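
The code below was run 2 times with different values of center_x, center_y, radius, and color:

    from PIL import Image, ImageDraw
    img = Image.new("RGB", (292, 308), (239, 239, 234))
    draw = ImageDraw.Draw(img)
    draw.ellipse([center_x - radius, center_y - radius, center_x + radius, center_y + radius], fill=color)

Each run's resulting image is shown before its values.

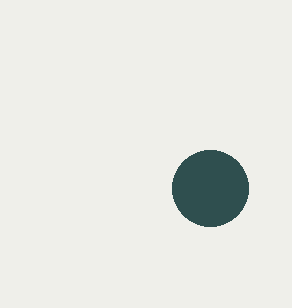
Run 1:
center_x = 210, center_y = 188, radius = 38, color = 'darkslategray'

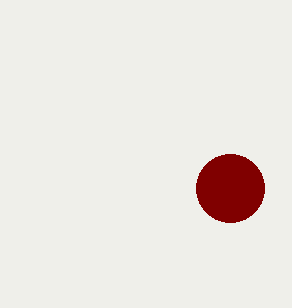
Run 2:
center_x = 230
center_y = 188
radius = 34
color = 'maroon'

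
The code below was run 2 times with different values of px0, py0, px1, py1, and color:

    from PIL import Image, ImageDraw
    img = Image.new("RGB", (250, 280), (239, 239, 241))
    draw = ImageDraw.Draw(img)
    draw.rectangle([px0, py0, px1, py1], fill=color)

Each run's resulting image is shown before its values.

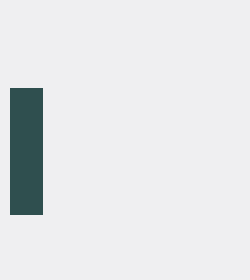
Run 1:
px0 = 10; py0 = 88; px1 = 42; py1 = 214; color = 'darkslategray'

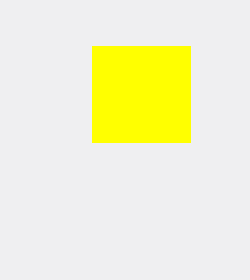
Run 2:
px0 = 92; py0 = 46; px1 = 190; py1 = 142; color = 'yellow'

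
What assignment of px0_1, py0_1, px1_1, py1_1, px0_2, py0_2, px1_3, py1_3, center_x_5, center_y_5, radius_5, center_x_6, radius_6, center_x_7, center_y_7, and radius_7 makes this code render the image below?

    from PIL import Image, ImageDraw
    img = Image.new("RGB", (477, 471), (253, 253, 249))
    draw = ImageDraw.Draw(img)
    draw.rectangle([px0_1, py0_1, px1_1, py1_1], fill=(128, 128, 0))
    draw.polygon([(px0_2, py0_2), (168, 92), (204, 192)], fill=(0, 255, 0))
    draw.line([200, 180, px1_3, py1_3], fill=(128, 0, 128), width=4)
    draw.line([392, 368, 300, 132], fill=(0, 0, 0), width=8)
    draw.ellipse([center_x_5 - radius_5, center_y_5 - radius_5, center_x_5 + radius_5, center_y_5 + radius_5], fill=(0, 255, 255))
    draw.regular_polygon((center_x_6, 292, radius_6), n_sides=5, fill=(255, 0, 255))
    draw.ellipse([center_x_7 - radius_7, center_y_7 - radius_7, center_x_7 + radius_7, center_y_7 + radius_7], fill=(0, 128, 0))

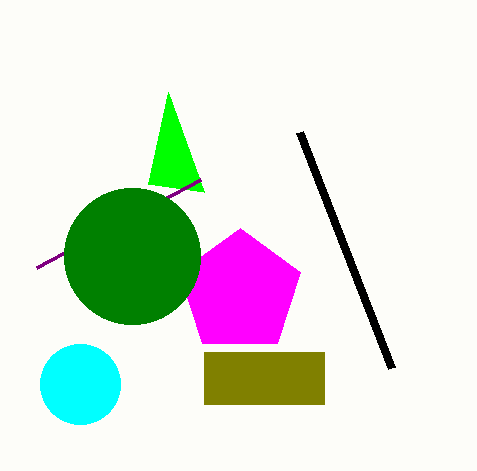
px0_1 = 204; py0_1 = 352; px1_1 = 324; py1_1 = 404; px0_2 = 148; py0_2 = 184; px1_3 = 36; py1_3 = 268; center_x_5 = 80; center_y_5 = 384; radius_5 = 40; center_x_6 = 240; radius_6 = 64; center_x_7 = 132; center_y_7 = 256; radius_7 = 68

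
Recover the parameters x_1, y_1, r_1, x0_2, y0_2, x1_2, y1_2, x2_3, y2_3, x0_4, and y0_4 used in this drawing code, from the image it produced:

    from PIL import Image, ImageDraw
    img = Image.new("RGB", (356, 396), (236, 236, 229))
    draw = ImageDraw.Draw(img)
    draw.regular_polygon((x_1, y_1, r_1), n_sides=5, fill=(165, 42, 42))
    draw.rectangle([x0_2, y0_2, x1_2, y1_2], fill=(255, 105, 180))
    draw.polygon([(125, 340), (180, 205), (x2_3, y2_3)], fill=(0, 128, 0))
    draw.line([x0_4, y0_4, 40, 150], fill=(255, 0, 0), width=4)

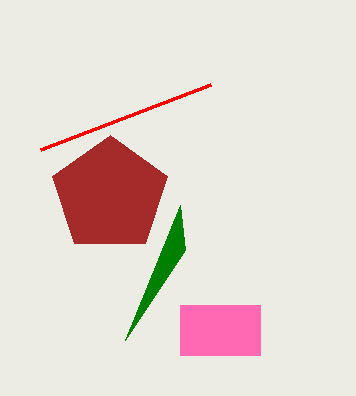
x_1 = 110; y_1 = 195; r_1 = 60; x0_2 = 180; y0_2 = 305; x1_2 = 260; y1_2 = 355; x2_3 = 185; y2_3 = 250; x0_4 = 210; y0_4 = 85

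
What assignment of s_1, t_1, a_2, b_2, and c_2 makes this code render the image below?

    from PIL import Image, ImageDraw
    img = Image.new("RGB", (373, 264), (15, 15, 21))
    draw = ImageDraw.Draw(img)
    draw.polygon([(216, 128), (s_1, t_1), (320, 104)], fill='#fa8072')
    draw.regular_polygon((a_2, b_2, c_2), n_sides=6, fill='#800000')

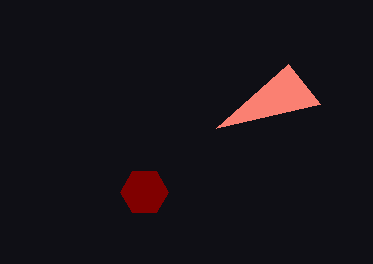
s_1 = 288
t_1 = 64
a_2 = 144
b_2 = 192
c_2 = 24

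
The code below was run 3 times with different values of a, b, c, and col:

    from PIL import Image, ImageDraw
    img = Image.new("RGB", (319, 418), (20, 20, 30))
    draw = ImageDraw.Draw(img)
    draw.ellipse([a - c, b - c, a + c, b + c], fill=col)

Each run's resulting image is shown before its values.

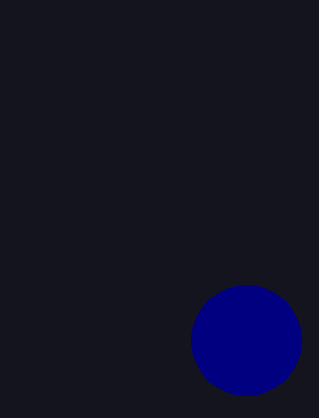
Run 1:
a = 246; b = 340; c = 55; col = 'navy'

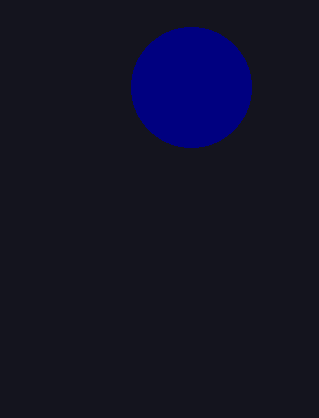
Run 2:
a = 191
b = 87
c = 60
col = 'navy'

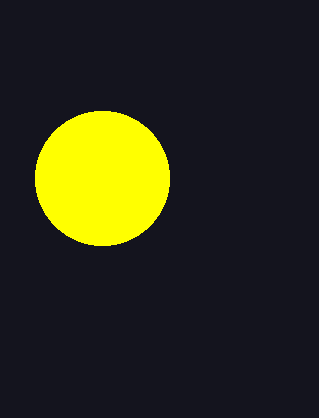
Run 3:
a = 102; b = 178; c = 67; col = 'yellow'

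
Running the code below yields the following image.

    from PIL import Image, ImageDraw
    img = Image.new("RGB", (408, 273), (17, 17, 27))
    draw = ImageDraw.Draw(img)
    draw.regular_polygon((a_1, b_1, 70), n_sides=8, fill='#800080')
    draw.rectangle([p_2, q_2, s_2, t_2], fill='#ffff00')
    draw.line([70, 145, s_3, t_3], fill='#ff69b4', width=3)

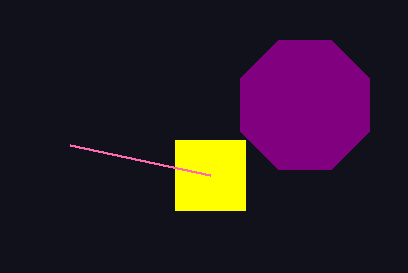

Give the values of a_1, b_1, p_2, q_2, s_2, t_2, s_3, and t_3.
a_1 = 305, b_1 = 105, p_2 = 175, q_2 = 140, s_2 = 245, t_2 = 210, s_3 = 210, t_3 = 175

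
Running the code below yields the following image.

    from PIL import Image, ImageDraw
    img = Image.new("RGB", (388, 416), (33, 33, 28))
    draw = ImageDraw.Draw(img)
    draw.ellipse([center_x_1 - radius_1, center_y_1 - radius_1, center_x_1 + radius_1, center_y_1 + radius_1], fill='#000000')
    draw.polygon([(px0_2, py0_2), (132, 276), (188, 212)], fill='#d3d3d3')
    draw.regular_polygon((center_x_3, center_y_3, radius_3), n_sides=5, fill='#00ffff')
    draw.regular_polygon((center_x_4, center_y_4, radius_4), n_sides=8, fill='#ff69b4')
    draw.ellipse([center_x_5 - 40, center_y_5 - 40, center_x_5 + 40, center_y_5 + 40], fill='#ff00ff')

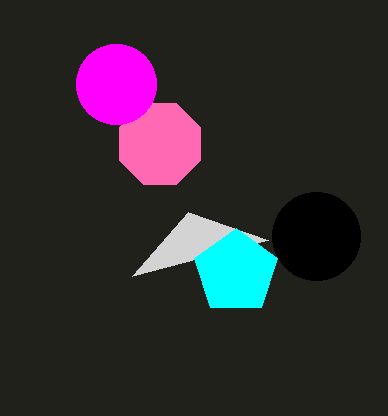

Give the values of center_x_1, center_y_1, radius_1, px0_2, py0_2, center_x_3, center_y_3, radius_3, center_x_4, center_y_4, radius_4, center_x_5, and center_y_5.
center_x_1 = 316; center_y_1 = 236; radius_1 = 44; px0_2 = 268; py0_2 = 240; center_x_3 = 236; center_y_3 = 272; radius_3 = 44; center_x_4 = 160; center_y_4 = 144; radius_4 = 44; center_x_5 = 116; center_y_5 = 84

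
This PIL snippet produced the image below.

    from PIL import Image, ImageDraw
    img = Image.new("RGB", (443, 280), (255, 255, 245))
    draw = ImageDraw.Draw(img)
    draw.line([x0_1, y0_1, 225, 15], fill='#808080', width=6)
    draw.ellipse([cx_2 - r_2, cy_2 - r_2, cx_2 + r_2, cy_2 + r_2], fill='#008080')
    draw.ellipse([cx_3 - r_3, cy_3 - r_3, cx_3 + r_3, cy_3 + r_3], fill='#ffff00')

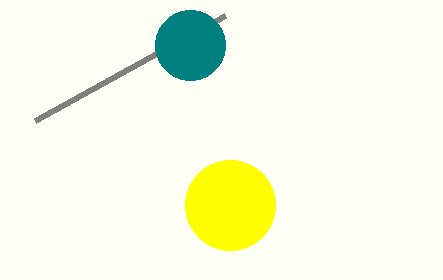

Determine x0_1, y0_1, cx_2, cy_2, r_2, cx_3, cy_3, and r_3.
x0_1 = 35, y0_1 = 120, cx_2 = 190, cy_2 = 45, r_2 = 35, cx_3 = 230, cy_3 = 205, r_3 = 45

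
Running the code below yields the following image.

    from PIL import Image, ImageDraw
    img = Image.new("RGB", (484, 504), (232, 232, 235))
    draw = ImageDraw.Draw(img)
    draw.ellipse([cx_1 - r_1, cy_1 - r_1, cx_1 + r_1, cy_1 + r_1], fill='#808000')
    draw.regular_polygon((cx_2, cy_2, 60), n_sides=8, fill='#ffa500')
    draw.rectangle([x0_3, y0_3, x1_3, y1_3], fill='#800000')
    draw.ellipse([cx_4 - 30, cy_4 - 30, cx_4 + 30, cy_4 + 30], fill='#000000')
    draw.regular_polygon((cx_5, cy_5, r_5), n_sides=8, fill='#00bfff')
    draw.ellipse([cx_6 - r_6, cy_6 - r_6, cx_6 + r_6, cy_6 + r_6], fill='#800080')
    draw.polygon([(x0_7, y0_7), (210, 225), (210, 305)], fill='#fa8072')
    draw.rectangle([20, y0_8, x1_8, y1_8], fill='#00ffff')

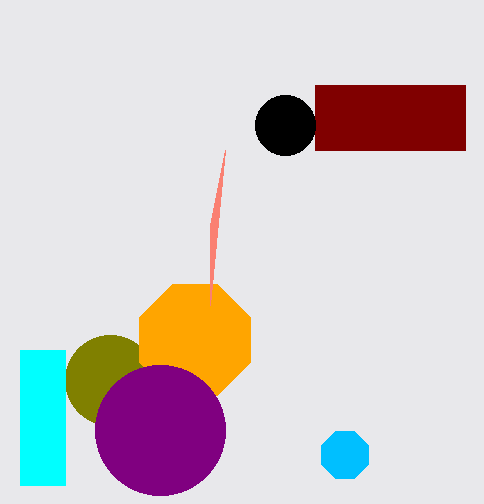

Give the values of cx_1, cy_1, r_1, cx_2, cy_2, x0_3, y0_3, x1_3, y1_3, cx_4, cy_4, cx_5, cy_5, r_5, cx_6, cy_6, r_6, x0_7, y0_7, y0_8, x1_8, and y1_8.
cx_1 = 110; cy_1 = 380; r_1 = 45; cx_2 = 195; cy_2 = 340; x0_3 = 315; y0_3 = 85; x1_3 = 465; y1_3 = 150; cx_4 = 285; cy_4 = 125; cx_5 = 345; cy_5 = 455; r_5 = 25; cx_6 = 160; cy_6 = 430; r_6 = 65; x0_7 = 225; y0_7 = 150; y0_8 = 350; x1_8 = 65; y1_8 = 485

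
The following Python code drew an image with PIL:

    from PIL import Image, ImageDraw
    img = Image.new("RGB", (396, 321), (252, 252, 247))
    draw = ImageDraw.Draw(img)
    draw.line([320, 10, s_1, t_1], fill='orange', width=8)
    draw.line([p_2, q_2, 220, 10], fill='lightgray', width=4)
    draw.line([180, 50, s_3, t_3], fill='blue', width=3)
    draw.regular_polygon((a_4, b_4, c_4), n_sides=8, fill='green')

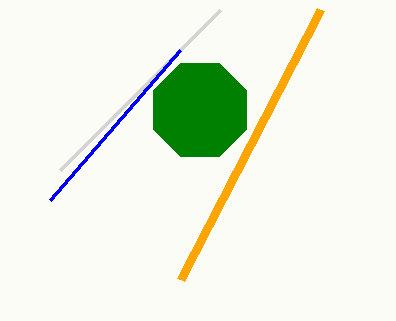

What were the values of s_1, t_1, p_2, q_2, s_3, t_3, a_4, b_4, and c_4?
s_1 = 180
t_1 = 280
p_2 = 60
q_2 = 170
s_3 = 50
t_3 = 200
a_4 = 200
b_4 = 110
c_4 = 50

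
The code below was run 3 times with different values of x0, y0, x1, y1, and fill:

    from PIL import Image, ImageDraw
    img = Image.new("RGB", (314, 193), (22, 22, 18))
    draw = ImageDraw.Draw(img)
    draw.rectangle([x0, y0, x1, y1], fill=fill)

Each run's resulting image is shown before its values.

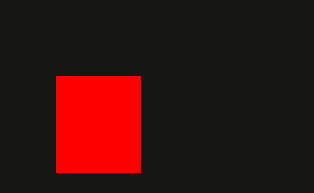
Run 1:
x0 = 56, y0 = 76, x1 = 140, y1 = 172, fill = 'red'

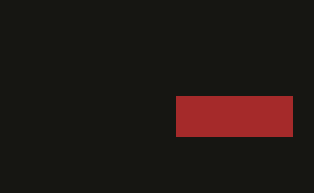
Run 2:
x0 = 176, y0 = 96, x1 = 292, y1 = 136, fill = 'brown'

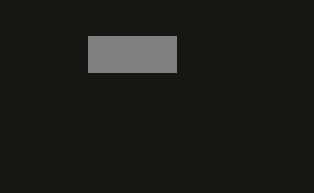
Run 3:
x0 = 88; y0 = 36; x1 = 176; y1 = 72; fill = 'gray'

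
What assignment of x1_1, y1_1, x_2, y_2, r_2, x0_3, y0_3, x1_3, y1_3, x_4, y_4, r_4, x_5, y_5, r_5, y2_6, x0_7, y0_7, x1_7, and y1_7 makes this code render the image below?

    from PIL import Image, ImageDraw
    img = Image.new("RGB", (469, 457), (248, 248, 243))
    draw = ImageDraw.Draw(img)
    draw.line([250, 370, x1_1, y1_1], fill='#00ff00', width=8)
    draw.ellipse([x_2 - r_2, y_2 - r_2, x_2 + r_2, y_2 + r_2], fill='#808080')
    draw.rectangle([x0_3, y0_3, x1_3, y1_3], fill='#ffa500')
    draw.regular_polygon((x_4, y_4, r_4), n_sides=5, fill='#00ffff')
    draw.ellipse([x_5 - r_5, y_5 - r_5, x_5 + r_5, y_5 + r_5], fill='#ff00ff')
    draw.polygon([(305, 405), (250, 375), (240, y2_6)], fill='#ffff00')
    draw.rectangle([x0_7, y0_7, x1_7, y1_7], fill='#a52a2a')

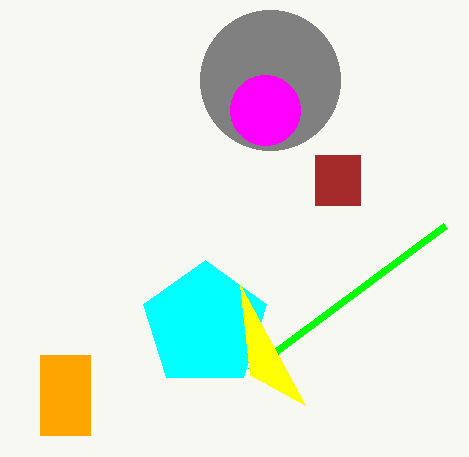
x1_1 = 445; y1_1 = 225; x_2 = 270; y_2 = 80; r_2 = 70; x0_3 = 40; y0_3 = 355; x1_3 = 90; y1_3 = 435; x_4 = 205; y_4 = 325; r_4 = 65; x_5 = 265; y_5 = 110; r_5 = 35; y2_6 = 285; x0_7 = 315; y0_7 = 155; x1_7 = 360; y1_7 = 205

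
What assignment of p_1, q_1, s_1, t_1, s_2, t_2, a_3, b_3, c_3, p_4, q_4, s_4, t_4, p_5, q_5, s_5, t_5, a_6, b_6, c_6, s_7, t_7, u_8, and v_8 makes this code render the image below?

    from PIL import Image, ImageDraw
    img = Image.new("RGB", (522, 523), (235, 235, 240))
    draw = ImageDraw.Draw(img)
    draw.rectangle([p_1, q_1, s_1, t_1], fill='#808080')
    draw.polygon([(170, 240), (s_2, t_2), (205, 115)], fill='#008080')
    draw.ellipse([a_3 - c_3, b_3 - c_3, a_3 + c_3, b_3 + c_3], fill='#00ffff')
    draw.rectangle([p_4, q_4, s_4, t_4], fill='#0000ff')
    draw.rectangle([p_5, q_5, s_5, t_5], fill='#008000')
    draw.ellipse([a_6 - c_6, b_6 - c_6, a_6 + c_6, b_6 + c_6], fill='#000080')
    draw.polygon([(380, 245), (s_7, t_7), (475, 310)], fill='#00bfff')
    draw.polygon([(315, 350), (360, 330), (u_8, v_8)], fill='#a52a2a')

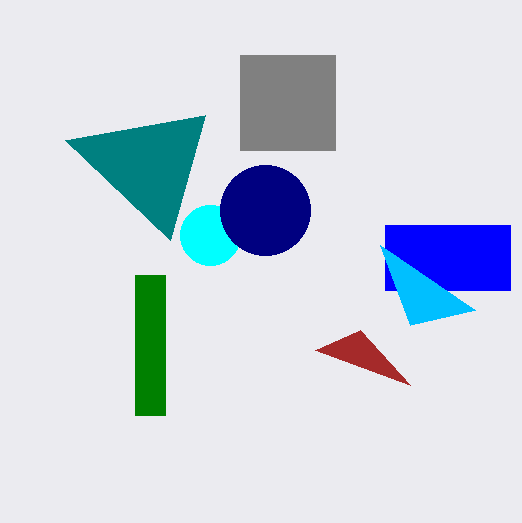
p_1 = 240; q_1 = 55; s_1 = 335; t_1 = 150; s_2 = 65; t_2 = 140; a_3 = 210; b_3 = 235; c_3 = 30; p_4 = 385; q_4 = 225; s_4 = 510; t_4 = 290; p_5 = 135; q_5 = 275; s_5 = 165; t_5 = 415; a_6 = 265; b_6 = 210; c_6 = 45; s_7 = 410; t_7 = 325; u_8 = 410; v_8 = 385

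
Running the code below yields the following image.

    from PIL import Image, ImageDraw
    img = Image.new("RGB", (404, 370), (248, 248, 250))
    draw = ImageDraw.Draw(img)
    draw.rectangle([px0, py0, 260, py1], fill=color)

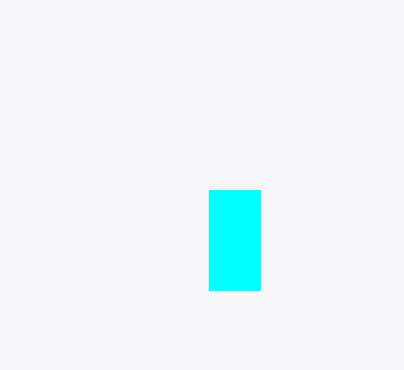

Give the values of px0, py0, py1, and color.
px0 = 209, py0 = 190, py1 = 290, color = 'cyan'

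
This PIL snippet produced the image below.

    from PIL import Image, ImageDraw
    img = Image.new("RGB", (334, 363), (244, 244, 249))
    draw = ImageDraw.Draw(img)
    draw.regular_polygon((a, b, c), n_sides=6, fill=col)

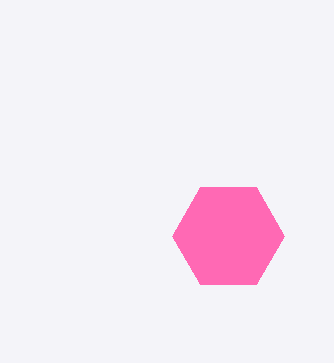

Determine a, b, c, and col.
a = 228, b = 236, c = 56, col = 'hotpink'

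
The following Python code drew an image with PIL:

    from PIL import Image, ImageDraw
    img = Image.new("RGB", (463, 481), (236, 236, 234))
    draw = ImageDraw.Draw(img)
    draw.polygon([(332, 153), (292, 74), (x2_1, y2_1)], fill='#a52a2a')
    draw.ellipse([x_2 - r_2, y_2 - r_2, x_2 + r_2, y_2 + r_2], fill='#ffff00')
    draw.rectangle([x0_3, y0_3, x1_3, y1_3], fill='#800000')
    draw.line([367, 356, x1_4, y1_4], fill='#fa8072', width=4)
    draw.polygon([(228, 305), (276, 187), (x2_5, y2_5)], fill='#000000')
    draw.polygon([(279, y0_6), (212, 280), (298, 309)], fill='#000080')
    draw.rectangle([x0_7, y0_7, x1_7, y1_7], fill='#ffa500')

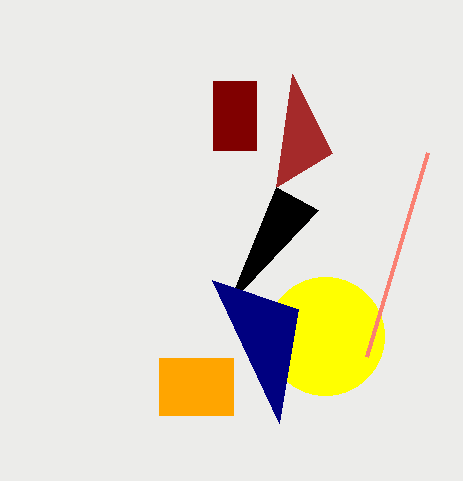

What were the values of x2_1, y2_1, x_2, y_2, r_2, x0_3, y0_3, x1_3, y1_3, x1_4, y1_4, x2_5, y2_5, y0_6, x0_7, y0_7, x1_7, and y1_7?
x2_1 = 276, y2_1 = 187, x_2 = 325, y_2 = 336, r_2 = 59, x0_3 = 213, y0_3 = 81, x1_3 = 256, y1_3 = 150, x1_4 = 428, y1_4 = 152, x2_5 = 318, y2_5 = 210, y0_6 = 423, x0_7 = 159, y0_7 = 358, x1_7 = 233, y1_7 = 415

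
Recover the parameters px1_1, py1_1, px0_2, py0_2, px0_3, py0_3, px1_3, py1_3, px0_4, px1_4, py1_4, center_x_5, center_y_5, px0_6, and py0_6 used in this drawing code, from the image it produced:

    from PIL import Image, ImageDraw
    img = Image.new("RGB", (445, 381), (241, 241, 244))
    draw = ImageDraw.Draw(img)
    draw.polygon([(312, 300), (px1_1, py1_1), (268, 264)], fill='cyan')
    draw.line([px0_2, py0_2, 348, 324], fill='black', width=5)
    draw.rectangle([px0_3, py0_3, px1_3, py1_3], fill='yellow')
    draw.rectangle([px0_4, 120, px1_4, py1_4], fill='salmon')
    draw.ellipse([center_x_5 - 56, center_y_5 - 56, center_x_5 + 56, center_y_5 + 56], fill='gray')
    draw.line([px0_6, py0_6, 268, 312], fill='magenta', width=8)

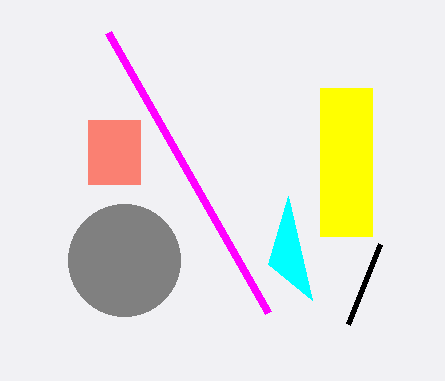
px1_1 = 288, py1_1 = 196, px0_2 = 380, py0_2 = 244, px0_3 = 320, py0_3 = 88, px1_3 = 372, py1_3 = 236, px0_4 = 88, px1_4 = 140, py1_4 = 184, center_x_5 = 124, center_y_5 = 260, px0_6 = 108, py0_6 = 32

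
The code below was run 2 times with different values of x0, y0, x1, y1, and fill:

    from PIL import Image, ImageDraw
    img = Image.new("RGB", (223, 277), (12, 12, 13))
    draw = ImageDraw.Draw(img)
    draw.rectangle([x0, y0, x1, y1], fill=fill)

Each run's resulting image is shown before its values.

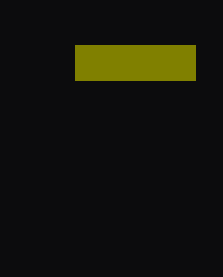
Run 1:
x0 = 75; y0 = 45; x1 = 195; y1 = 80; fill = 'olive'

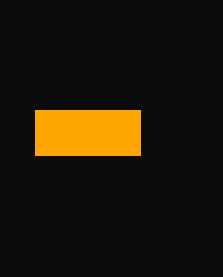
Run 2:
x0 = 35, y0 = 110, x1 = 140, y1 = 155, fill = 'orange'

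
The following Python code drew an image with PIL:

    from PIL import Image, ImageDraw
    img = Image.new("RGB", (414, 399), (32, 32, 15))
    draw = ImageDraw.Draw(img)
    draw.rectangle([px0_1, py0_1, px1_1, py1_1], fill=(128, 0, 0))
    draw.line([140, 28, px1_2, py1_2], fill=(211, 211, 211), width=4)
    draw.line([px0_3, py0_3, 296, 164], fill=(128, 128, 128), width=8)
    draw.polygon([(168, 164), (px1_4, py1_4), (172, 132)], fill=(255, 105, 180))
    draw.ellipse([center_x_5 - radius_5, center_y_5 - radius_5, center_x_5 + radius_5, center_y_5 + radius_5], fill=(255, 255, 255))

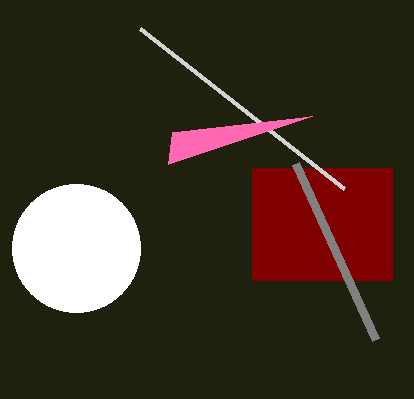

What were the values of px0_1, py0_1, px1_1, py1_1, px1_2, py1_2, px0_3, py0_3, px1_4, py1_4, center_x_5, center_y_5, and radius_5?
px0_1 = 252; py0_1 = 168; px1_1 = 392; py1_1 = 280; px1_2 = 344; py1_2 = 188; px0_3 = 376; py0_3 = 340; px1_4 = 312; py1_4 = 116; center_x_5 = 76; center_y_5 = 248; radius_5 = 64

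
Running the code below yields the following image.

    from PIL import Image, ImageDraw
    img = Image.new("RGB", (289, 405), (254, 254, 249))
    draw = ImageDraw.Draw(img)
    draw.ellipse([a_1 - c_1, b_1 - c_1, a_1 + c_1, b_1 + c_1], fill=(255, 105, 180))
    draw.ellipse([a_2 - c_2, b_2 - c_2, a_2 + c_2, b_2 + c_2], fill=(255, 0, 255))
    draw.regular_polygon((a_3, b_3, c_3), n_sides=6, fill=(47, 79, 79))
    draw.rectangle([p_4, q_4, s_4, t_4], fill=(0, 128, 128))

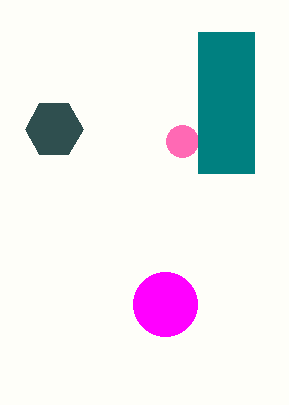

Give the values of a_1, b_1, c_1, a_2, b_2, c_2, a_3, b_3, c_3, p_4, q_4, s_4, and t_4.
a_1 = 182
b_1 = 141
c_1 = 16
a_2 = 165
b_2 = 304
c_2 = 32
a_3 = 54
b_3 = 129
c_3 = 29
p_4 = 198
q_4 = 32
s_4 = 254
t_4 = 173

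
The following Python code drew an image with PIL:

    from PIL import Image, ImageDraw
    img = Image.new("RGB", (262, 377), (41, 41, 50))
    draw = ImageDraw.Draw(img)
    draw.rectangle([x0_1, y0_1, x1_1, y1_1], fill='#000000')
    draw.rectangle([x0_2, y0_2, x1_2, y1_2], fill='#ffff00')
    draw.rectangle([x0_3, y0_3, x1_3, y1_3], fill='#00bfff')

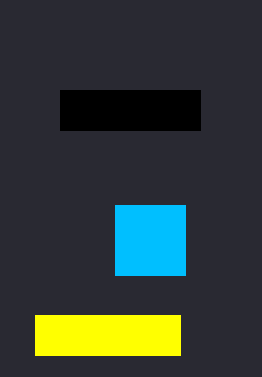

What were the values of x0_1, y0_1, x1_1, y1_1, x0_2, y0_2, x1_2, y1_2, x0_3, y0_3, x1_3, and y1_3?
x0_1 = 60, y0_1 = 90, x1_1 = 200, y1_1 = 130, x0_2 = 35, y0_2 = 315, x1_2 = 180, y1_2 = 355, x0_3 = 115, y0_3 = 205, x1_3 = 185, y1_3 = 275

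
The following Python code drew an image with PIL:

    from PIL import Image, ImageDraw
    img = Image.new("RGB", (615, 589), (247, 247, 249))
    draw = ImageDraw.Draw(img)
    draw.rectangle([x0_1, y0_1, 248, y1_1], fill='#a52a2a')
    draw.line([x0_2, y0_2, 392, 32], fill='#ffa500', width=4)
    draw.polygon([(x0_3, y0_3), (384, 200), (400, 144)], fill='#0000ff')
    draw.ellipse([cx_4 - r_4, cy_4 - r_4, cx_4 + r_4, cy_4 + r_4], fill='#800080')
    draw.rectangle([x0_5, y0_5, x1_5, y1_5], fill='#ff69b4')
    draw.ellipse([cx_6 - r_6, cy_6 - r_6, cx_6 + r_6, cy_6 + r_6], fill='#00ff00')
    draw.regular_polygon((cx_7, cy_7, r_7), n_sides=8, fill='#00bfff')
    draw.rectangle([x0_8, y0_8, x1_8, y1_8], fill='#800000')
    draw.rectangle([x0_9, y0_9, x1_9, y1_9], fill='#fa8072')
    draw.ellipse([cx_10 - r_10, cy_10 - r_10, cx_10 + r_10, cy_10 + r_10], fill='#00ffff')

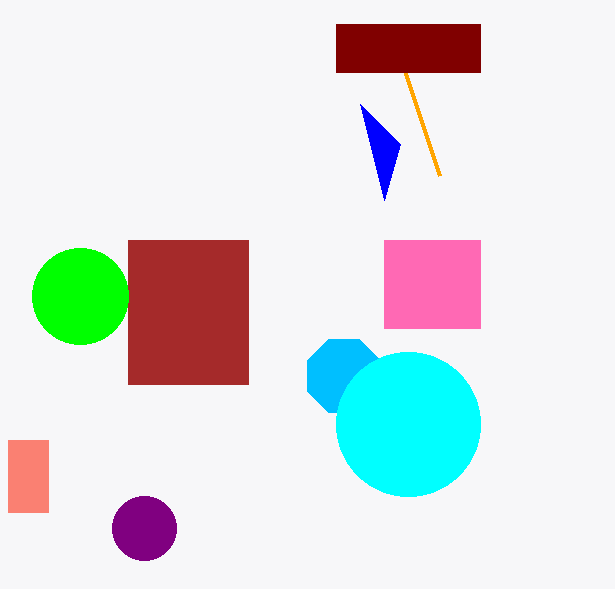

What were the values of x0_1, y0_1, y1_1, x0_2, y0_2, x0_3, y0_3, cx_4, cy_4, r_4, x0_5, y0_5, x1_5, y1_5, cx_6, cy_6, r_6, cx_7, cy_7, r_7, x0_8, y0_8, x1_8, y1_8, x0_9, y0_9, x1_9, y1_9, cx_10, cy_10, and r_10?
x0_1 = 128, y0_1 = 240, y1_1 = 384, x0_2 = 440, y0_2 = 176, x0_3 = 360, y0_3 = 104, cx_4 = 144, cy_4 = 528, r_4 = 32, x0_5 = 384, y0_5 = 240, x1_5 = 480, y1_5 = 328, cx_6 = 80, cy_6 = 296, r_6 = 48, cx_7 = 344, cy_7 = 376, r_7 = 40, x0_8 = 336, y0_8 = 24, x1_8 = 480, y1_8 = 72, x0_9 = 8, y0_9 = 440, x1_9 = 48, y1_9 = 512, cx_10 = 408, cy_10 = 424, r_10 = 72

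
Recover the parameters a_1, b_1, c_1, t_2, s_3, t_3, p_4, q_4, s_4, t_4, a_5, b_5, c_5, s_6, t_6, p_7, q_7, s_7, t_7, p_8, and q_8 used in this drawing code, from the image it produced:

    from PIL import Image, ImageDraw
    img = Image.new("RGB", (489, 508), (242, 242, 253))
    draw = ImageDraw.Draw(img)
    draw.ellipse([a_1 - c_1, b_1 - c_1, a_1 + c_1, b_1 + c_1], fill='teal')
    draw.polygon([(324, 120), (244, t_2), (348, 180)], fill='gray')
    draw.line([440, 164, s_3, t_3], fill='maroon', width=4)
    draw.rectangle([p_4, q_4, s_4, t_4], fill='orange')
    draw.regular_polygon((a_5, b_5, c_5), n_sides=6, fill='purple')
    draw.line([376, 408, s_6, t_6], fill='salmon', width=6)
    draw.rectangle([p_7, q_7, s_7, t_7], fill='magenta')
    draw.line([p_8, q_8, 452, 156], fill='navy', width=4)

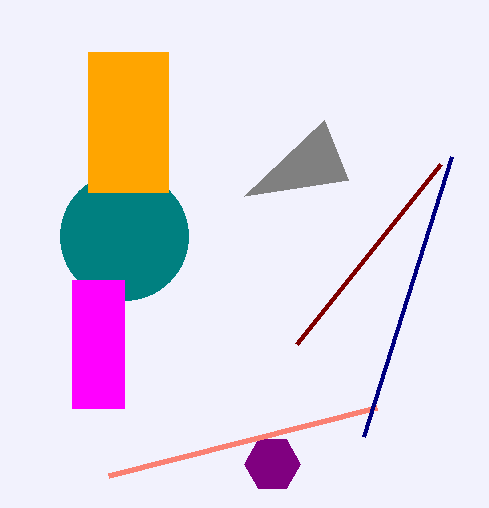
a_1 = 124
b_1 = 236
c_1 = 64
t_2 = 196
s_3 = 296
t_3 = 344
p_4 = 88
q_4 = 52
s_4 = 168
t_4 = 192
a_5 = 272
b_5 = 464
c_5 = 28
s_6 = 108
t_6 = 476
p_7 = 72
q_7 = 280
s_7 = 124
t_7 = 408
p_8 = 364
q_8 = 436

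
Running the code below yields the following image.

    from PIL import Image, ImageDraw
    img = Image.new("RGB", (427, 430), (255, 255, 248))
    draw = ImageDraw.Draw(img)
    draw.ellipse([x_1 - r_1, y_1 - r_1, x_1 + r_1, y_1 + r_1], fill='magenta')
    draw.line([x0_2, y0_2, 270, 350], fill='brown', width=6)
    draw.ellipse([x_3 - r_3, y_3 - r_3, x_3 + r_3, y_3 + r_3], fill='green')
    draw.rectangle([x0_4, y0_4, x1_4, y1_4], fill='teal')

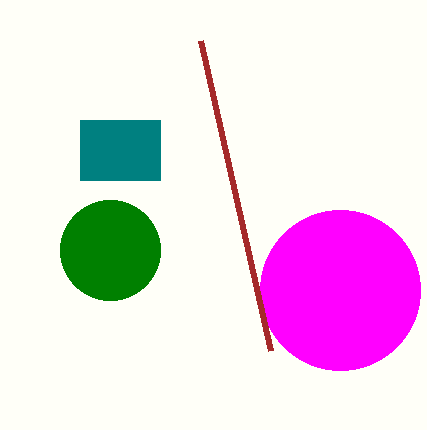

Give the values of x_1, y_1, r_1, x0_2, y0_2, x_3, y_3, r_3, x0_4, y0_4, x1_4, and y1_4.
x_1 = 340; y_1 = 290; r_1 = 80; x0_2 = 200; y0_2 = 40; x_3 = 110; y_3 = 250; r_3 = 50; x0_4 = 80; y0_4 = 120; x1_4 = 160; y1_4 = 180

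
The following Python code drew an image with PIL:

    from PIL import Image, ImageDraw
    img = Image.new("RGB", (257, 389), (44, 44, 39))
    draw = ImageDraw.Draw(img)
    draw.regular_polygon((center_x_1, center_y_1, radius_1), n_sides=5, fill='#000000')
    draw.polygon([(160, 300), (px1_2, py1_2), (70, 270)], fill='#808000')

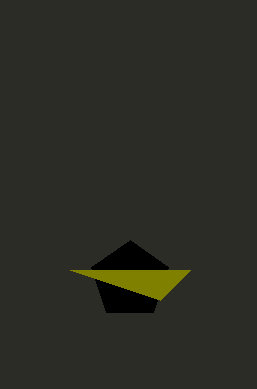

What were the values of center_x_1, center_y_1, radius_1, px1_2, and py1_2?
center_x_1 = 130
center_y_1 = 280
radius_1 = 40
px1_2 = 190
py1_2 = 270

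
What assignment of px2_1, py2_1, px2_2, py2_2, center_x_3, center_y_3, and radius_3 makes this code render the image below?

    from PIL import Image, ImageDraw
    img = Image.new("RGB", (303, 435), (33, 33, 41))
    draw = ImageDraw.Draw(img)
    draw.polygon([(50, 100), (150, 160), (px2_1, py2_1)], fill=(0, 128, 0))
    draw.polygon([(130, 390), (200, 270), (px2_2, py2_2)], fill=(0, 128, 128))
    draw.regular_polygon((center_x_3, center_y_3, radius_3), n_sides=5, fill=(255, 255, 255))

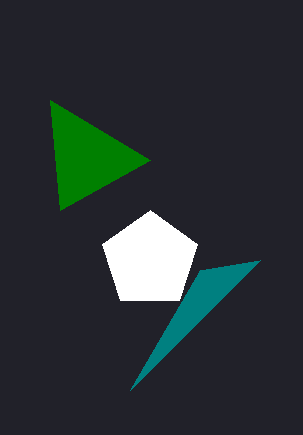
px2_1 = 60, py2_1 = 210, px2_2 = 260, py2_2 = 260, center_x_3 = 150, center_y_3 = 260, radius_3 = 50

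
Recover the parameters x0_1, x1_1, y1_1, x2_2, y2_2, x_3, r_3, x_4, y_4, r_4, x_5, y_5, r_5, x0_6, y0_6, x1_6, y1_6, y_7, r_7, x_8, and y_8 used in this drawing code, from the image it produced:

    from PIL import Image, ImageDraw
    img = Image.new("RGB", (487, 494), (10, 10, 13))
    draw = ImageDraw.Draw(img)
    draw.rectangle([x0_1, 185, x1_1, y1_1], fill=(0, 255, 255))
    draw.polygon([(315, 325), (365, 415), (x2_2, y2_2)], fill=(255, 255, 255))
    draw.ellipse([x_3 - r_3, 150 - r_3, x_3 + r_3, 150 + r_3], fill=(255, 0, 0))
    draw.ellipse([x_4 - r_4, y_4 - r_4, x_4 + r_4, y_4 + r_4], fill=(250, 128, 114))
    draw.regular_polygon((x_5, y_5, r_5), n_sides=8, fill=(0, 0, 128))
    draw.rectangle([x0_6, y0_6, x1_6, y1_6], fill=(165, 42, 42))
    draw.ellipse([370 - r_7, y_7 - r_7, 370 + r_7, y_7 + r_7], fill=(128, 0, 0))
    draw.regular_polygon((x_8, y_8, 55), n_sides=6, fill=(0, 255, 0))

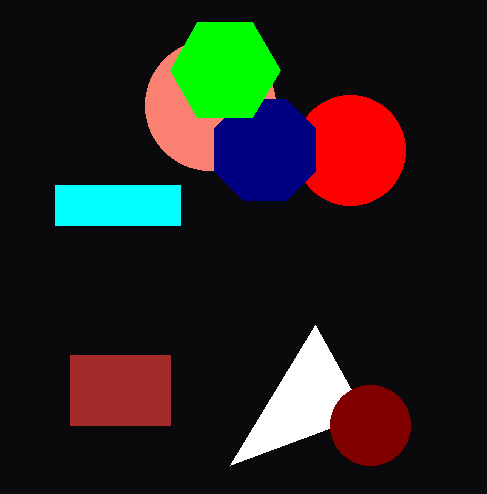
x0_1 = 55
x1_1 = 180
y1_1 = 225
x2_2 = 230
y2_2 = 465
x_3 = 350
r_3 = 55
x_4 = 210
y_4 = 105
r_4 = 65
x_5 = 265
y_5 = 150
r_5 = 55
x0_6 = 70
y0_6 = 355
x1_6 = 170
y1_6 = 425
y_7 = 425
r_7 = 40
x_8 = 225
y_8 = 70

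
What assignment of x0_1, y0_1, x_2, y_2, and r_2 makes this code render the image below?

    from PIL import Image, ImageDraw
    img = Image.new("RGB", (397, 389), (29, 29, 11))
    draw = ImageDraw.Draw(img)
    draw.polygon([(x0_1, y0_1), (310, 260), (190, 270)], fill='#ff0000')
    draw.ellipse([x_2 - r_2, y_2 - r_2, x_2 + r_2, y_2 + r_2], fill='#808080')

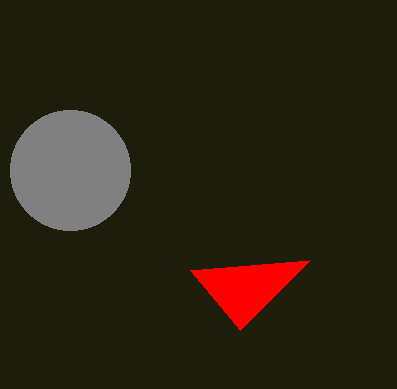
x0_1 = 240, y0_1 = 330, x_2 = 70, y_2 = 170, r_2 = 60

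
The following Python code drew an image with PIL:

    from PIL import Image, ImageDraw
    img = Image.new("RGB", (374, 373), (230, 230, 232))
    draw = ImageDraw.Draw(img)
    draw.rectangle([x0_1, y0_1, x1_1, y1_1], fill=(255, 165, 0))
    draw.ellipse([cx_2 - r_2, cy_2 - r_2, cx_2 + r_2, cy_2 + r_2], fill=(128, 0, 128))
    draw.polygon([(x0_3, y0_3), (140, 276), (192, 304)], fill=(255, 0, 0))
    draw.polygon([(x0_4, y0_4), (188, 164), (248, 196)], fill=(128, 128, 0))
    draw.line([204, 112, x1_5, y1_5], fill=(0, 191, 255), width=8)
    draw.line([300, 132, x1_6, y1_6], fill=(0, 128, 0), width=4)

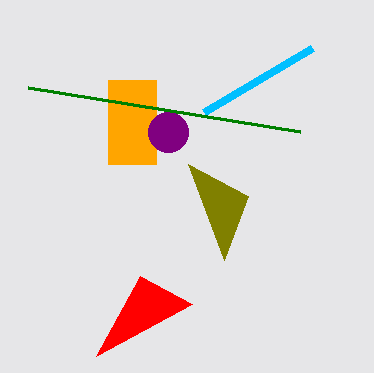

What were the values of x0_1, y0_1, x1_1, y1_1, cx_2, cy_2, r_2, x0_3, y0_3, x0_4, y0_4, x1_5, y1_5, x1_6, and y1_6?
x0_1 = 108, y0_1 = 80, x1_1 = 156, y1_1 = 164, cx_2 = 168, cy_2 = 132, r_2 = 20, x0_3 = 96, y0_3 = 356, x0_4 = 224, y0_4 = 260, x1_5 = 312, y1_5 = 48, x1_6 = 28, y1_6 = 88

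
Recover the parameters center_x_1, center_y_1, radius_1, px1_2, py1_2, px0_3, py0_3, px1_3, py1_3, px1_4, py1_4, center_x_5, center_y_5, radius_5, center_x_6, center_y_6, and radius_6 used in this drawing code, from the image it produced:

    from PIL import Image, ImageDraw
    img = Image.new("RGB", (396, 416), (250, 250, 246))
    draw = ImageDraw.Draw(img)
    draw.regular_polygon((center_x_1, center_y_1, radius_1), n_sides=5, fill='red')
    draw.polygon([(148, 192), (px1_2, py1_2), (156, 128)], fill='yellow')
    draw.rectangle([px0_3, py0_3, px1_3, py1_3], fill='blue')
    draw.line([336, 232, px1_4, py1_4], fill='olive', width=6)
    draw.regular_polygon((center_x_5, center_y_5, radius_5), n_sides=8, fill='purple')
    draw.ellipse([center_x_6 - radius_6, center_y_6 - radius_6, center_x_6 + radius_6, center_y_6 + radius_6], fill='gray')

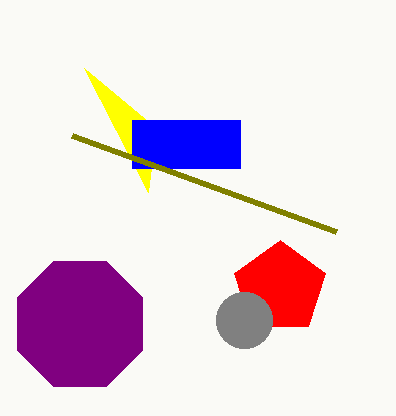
center_x_1 = 280; center_y_1 = 288; radius_1 = 48; px1_2 = 84; py1_2 = 68; px0_3 = 132; py0_3 = 120; px1_3 = 240; py1_3 = 168; px1_4 = 72; py1_4 = 136; center_x_5 = 80; center_y_5 = 324; radius_5 = 68; center_x_6 = 244; center_y_6 = 320; radius_6 = 28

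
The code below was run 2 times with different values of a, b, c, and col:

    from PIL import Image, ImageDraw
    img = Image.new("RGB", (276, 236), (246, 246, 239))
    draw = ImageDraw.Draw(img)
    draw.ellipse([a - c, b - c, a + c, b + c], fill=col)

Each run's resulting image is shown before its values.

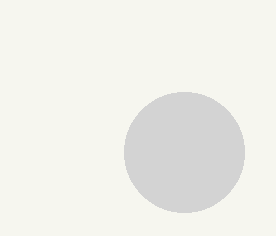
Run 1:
a = 184, b = 152, c = 60, col = 'lightgray'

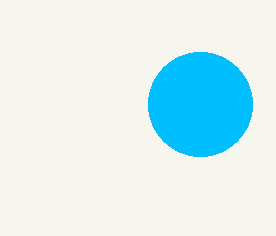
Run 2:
a = 200; b = 104; c = 52; col = 'deepskyblue'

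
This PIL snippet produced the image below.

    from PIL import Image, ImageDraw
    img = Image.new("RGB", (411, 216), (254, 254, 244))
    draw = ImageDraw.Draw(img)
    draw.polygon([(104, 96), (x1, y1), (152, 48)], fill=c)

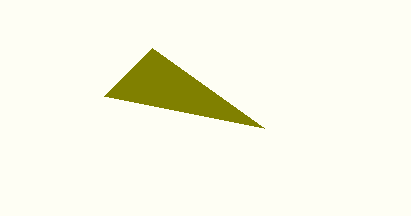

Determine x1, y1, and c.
x1 = 264, y1 = 128, c = 'olive'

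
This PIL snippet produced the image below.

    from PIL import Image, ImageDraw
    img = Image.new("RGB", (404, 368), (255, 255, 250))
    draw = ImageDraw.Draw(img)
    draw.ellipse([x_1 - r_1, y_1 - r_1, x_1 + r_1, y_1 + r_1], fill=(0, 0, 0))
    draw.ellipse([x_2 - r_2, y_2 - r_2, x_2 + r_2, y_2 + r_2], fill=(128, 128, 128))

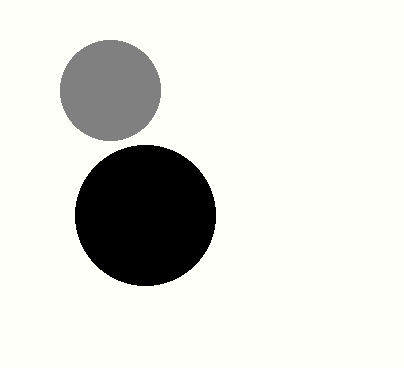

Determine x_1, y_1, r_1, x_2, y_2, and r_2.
x_1 = 145; y_1 = 215; r_1 = 70; x_2 = 110; y_2 = 90; r_2 = 50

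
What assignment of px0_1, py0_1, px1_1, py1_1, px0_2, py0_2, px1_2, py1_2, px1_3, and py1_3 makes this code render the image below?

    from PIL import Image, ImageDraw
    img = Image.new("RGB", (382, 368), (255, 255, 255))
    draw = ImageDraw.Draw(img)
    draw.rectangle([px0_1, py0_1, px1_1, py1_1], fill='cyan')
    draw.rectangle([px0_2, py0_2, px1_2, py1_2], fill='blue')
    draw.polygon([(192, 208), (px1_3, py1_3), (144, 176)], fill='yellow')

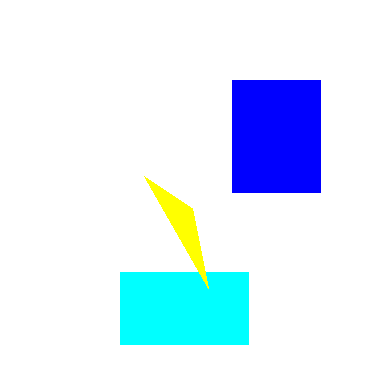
px0_1 = 120; py0_1 = 272; px1_1 = 248; py1_1 = 344; px0_2 = 232; py0_2 = 80; px1_2 = 320; py1_2 = 192; px1_3 = 208; py1_3 = 288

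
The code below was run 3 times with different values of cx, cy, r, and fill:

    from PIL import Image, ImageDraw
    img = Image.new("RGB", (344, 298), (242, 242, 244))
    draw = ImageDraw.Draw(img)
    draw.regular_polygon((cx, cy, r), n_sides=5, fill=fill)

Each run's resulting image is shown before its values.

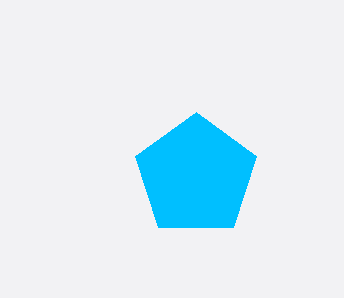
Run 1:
cx = 196; cy = 176; r = 64; fill = 'deepskyblue'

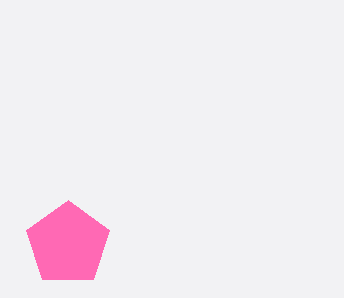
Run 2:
cx = 68
cy = 244
r = 44
fill = 'hotpink'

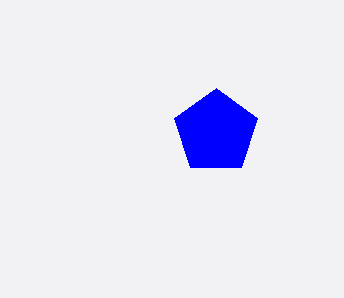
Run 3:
cx = 216, cy = 132, r = 44, fill = 'blue'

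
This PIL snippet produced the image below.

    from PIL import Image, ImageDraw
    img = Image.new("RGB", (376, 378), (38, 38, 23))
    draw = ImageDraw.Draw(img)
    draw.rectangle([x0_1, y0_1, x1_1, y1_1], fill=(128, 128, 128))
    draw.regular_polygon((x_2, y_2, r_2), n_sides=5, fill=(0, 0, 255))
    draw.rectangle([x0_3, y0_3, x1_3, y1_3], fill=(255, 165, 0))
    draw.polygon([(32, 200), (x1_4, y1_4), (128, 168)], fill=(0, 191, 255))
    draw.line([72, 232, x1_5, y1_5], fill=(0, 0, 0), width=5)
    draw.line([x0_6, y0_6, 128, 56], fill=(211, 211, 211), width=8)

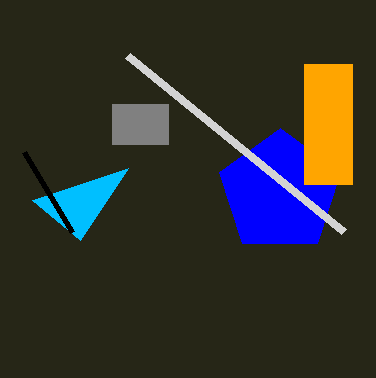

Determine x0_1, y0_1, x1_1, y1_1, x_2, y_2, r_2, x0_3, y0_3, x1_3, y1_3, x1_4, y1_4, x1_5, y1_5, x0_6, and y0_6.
x0_1 = 112
y0_1 = 104
x1_1 = 168
y1_1 = 144
x_2 = 280
y_2 = 192
r_2 = 64
x0_3 = 304
y0_3 = 64
x1_3 = 352
y1_3 = 184
x1_4 = 80
y1_4 = 240
x1_5 = 24
y1_5 = 152
x0_6 = 344
y0_6 = 232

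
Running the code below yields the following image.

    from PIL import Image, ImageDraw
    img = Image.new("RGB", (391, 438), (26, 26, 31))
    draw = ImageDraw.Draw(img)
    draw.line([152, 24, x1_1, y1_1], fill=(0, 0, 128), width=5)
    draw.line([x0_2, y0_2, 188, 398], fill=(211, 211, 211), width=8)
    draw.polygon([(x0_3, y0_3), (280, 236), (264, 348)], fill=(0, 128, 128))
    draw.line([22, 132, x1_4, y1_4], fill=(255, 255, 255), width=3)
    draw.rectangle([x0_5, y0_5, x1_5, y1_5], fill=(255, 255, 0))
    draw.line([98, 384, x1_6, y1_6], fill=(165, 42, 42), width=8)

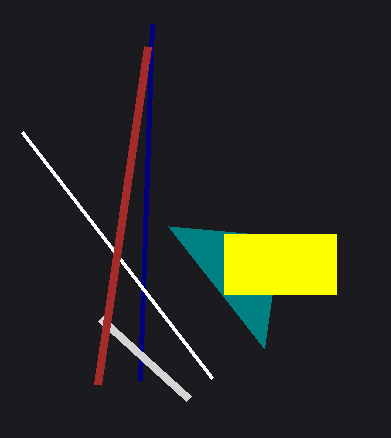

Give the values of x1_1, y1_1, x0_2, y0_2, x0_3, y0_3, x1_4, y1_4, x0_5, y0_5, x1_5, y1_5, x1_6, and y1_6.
x1_1 = 140
y1_1 = 380
x0_2 = 100
y0_2 = 318
x0_3 = 168
y0_3 = 226
x1_4 = 212
y1_4 = 378
x0_5 = 224
y0_5 = 234
x1_5 = 336
y1_5 = 294
x1_6 = 148
y1_6 = 46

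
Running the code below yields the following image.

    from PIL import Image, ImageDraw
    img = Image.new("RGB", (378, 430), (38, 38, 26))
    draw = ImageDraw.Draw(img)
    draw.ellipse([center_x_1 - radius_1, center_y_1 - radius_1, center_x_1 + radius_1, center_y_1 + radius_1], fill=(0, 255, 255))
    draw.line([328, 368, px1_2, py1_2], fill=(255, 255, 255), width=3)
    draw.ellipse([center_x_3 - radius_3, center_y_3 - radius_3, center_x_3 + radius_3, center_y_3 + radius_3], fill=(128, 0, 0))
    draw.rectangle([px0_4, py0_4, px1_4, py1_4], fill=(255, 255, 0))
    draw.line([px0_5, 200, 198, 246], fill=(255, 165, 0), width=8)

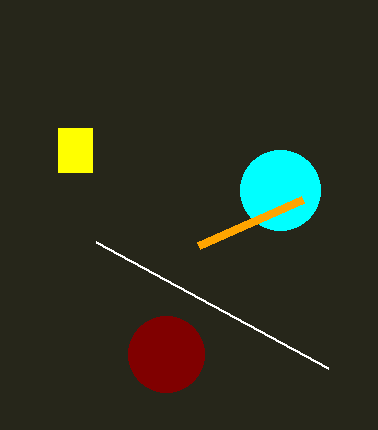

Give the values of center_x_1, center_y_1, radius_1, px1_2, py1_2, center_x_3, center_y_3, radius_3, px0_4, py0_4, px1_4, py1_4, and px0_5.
center_x_1 = 280, center_y_1 = 190, radius_1 = 40, px1_2 = 96, py1_2 = 242, center_x_3 = 166, center_y_3 = 354, radius_3 = 38, px0_4 = 58, py0_4 = 128, px1_4 = 92, py1_4 = 172, px0_5 = 302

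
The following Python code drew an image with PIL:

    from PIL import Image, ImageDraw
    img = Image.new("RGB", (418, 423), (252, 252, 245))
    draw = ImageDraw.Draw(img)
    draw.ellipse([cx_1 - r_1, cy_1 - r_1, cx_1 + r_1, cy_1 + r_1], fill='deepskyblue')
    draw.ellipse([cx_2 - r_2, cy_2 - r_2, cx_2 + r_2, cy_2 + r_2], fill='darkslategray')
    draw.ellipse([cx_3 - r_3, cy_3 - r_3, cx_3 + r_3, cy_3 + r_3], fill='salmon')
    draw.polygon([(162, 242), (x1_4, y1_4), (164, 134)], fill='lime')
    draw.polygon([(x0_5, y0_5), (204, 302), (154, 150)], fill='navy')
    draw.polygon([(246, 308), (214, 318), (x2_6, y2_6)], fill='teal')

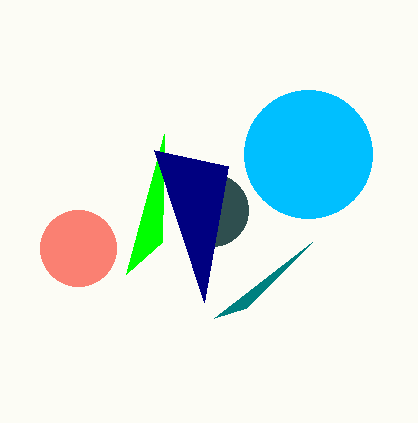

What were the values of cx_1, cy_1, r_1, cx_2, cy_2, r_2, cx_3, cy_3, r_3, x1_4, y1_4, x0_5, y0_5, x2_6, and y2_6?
cx_1 = 308, cy_1 = 154, r_1 = 64, cx_2 = 212, cy_2 = 210, r_2 = 36, cx_3 = 78, cy_3 = 248, r_3 = 38, x1_4 = 126, y1_4 = 274, x0_5 = 228, y0_5 = 166, x2_6 = 312, y2_6 = 242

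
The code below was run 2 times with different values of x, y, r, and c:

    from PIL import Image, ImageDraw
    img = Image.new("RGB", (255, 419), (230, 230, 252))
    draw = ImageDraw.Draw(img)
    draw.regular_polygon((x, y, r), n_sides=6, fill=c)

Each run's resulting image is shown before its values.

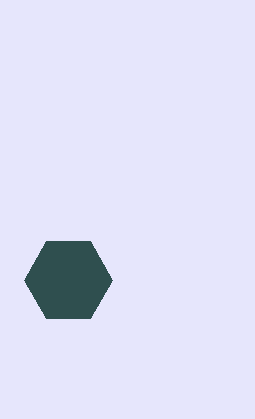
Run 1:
x = 68
y = 280
r = 44
c = 'darkslategray'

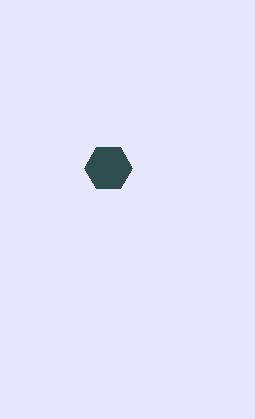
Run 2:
x = 108, y = 168, r = 24, c = 'darkslategray'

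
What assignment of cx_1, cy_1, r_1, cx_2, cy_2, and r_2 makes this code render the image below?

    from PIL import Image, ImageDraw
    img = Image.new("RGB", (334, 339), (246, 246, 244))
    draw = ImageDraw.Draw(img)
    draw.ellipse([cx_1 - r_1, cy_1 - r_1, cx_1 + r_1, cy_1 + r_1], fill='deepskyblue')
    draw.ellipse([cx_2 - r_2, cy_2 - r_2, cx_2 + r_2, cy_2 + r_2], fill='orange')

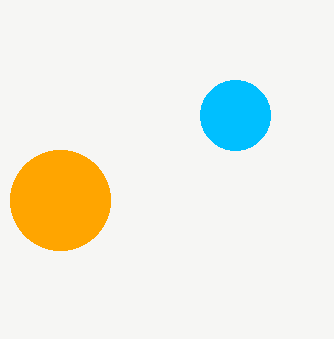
cx_1 = 235
cy_1 = 115
r_1 = 35
cx_2 = 60
cy_2 = 200
r_2 = 50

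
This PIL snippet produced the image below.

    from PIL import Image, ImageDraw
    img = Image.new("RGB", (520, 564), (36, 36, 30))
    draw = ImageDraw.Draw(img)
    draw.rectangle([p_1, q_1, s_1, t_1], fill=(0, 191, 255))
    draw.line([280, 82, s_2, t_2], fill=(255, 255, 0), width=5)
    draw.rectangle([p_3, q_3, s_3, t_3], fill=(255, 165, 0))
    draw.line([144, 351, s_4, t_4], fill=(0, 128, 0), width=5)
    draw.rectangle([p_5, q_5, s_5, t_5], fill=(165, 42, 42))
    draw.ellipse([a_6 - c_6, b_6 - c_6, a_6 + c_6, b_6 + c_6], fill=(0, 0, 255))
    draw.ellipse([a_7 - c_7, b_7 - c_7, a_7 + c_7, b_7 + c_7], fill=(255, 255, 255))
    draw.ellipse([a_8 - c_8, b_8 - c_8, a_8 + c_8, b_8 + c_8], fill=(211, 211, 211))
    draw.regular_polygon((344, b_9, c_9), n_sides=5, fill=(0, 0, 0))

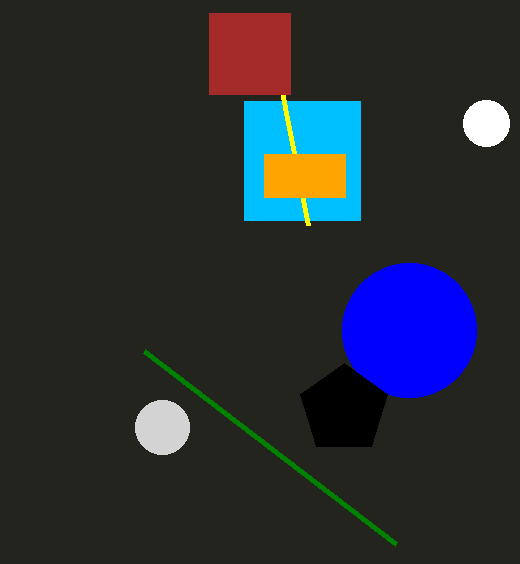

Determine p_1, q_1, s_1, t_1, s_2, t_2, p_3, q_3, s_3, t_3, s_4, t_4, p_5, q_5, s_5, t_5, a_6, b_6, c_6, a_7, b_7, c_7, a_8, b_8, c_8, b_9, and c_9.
p_1 = 244, q_1 = 101, s_1 = 360, t_1 = 220, s_2 = 308, t_2 = 225, p_3 = 264, q_3 = 154, s_3 = 345, t_3 = 197, s_4 = 396, t_4 = 544, p_5 = 209, q_5 = 13, s_5 = 290, t_5 = 94, a_6 = 409, b_6 = 330, c_6 = 67, a_7 = 486, b_7 = 123, c_7 = 23, a_8 = 162, b_8 = 427, c_8 = 27, b_9 = 409, c_9 = 46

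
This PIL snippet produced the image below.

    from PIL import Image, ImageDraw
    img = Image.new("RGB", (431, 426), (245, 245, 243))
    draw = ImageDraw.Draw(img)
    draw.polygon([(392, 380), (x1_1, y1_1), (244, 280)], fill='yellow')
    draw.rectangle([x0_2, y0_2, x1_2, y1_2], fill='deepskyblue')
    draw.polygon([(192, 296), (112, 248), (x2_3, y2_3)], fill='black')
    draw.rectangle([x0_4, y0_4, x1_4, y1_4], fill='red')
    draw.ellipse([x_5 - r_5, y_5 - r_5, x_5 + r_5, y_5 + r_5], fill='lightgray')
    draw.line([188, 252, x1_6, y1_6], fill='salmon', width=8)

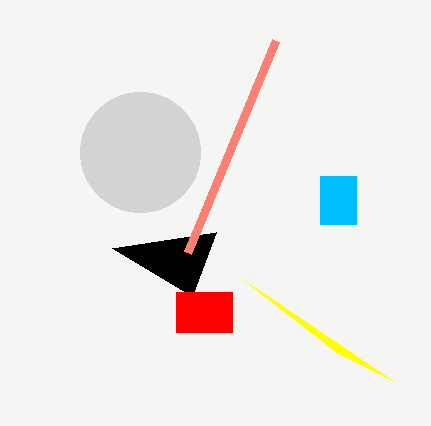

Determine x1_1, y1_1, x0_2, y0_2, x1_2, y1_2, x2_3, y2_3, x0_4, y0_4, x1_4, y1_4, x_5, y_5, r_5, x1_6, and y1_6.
x1_1 = 336, y1_1 = 352, x0_2 = 320, y0_2 = 176, x1_2 = 356, y1_2 = 224, x2_3 = 216, y2_3 = 232, x0_4 = 176, y0_4 = 292, x1_4 = 232, y1_4 = 332, x_5 = 140, y_5 = 152, r_5 = 60, x1_6 = 276, y1_6 = 40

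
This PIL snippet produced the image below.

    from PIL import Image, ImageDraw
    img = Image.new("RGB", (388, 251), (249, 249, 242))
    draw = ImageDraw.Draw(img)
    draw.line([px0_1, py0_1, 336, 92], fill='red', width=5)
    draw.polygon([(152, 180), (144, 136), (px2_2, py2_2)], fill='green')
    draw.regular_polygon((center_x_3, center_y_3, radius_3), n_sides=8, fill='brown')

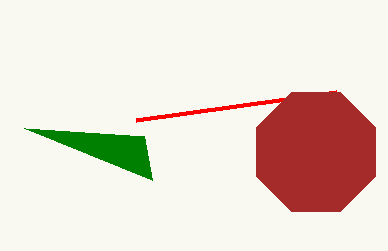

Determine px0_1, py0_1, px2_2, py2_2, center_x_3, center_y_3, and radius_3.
px0_1 = 136; py0_1 = 120; px2_2 = 24; py2_2 = 128; center_x_3 = 316; center_y_3 = 152; radius_3 = 64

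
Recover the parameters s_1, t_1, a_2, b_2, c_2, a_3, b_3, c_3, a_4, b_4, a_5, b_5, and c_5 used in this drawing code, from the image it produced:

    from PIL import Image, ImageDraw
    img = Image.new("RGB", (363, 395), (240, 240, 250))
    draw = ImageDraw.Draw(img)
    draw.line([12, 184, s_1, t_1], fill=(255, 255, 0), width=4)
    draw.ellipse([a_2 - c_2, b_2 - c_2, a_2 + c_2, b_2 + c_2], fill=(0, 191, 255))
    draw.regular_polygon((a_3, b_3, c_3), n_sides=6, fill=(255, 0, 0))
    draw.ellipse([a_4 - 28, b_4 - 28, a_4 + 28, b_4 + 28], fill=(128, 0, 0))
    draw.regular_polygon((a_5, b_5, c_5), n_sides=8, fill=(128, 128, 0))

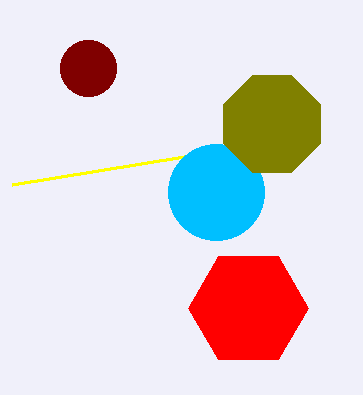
s_1 = 184, t_1 = 156, a_2 = 216, b_2 = 192, c_2 = 48, a_3 = 248, b_3 = 308, c_3 = 60, a_4 = 88, b_4 = 68, a_5 = 272, b_5 = 124, c_5 = 52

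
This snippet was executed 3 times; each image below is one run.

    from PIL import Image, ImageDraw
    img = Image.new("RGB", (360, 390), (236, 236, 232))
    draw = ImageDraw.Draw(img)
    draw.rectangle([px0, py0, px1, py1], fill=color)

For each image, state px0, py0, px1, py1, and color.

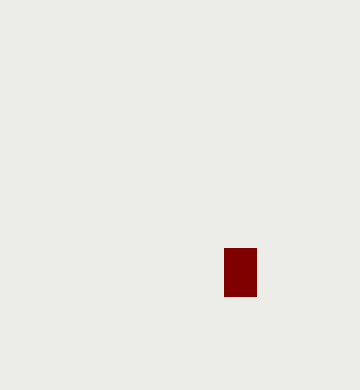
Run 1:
px0 = 224, py0 = 248, px1 = 256, py1 = 296, color = 'maroon'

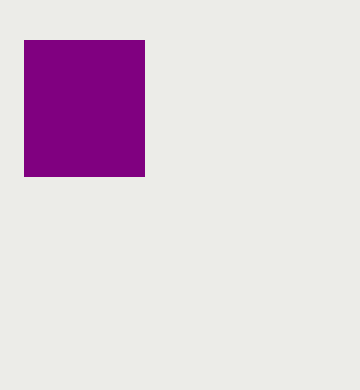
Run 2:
px0 = 24; py0 = 40; px1 = 144; py1 = 176; color = 'purple'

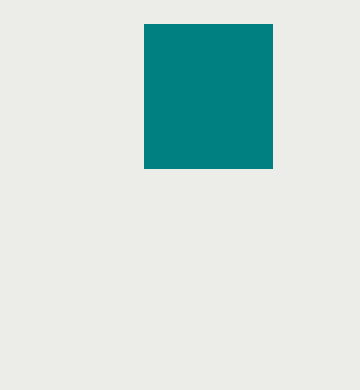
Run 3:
px0 = 144
py0 = 24
px1 = 272
py1 = 168
color = 'teal'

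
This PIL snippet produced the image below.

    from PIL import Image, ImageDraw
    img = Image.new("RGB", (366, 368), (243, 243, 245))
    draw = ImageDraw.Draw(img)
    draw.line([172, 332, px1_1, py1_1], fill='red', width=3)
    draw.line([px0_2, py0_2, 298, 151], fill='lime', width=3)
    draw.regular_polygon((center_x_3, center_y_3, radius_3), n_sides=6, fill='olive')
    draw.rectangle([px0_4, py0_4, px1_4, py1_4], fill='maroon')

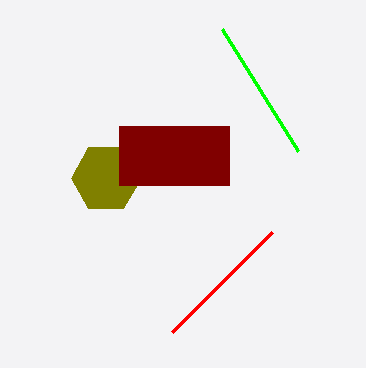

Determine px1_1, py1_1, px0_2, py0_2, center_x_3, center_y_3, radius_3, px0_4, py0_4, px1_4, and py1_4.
px1_1 = 272
py1_1 = 232
px0_2 = 222
py0_2 = 29
center_x_3 = 106
center_y_3 = 178
radius_3 = 35
px0_4 = 119
py0_4 = 126
px1_4 = 229
py1_4 = 185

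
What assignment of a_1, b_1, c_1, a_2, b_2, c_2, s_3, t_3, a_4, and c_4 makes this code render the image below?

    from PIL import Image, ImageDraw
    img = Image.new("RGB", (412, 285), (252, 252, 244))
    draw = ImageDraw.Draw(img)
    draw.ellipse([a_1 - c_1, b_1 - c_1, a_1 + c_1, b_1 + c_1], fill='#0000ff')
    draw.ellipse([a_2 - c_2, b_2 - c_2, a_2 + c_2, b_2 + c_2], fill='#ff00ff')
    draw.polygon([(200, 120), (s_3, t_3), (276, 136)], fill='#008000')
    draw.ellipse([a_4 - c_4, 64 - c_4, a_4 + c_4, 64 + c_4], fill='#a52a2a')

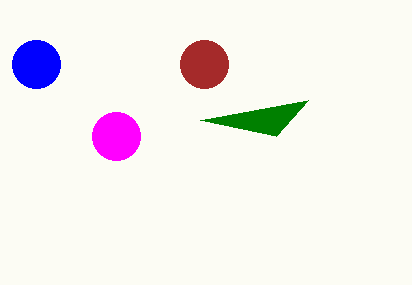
a_1 = 36, b_1 = 64, c_1 = 24, a_2 = 116, b_2 = 136, c_2 = 24, s_3 = 308, t_3 = 100, a_4 = 204, c_4 = 24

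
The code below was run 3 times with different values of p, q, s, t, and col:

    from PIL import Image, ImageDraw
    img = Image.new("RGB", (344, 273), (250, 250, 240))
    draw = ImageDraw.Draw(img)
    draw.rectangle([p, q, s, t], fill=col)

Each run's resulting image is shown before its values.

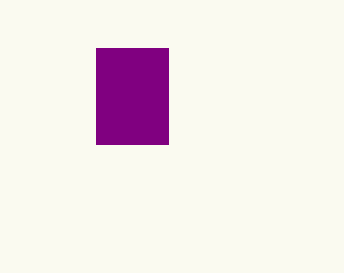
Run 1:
p = 96; q = 48; s = 168; t = 144; col = 'purple'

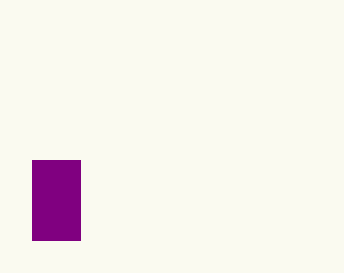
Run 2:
p = 32; q = 160; s = 80; t = 240; col = 'purple'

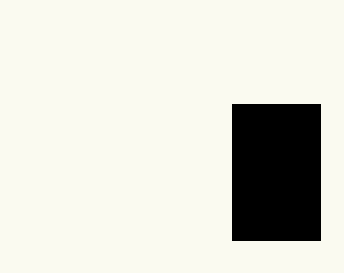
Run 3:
p = 232; q = 104; s = 320; t = 240; col = 'black'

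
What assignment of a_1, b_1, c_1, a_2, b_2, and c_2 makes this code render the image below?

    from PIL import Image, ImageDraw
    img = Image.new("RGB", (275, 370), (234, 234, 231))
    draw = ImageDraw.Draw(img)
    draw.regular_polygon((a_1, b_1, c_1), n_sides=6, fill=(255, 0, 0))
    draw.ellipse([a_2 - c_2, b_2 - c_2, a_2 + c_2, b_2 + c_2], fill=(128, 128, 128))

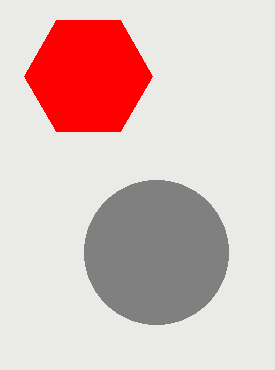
a_1 = 88, b_1 = 76, c_1 = 64, a_2 = 156, b_2 = 252, c_2 = 72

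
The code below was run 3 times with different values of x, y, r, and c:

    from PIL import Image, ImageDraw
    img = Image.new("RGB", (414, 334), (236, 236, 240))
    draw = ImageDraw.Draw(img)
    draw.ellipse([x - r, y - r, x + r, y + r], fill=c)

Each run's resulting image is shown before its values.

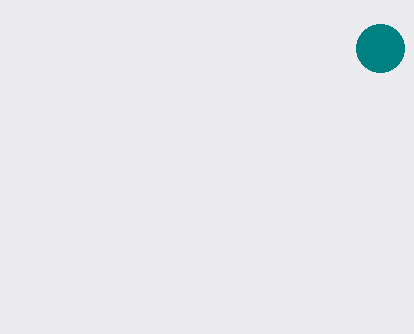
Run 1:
x = 380, y = 48, r = 24, c = 'teal'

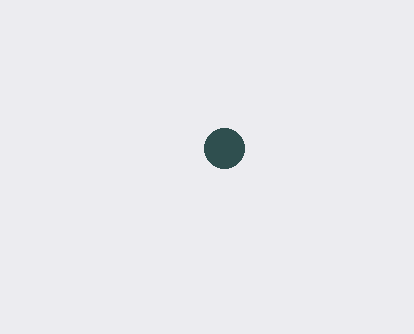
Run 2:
x = 224; y = 148; r = 20; c = 'darkslategray'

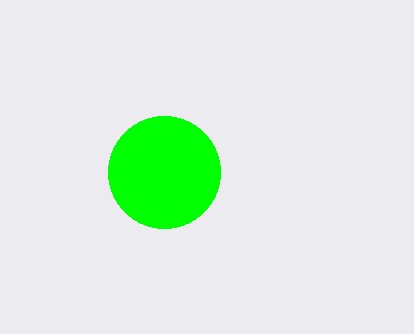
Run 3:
x = 164; y = 172; r = 56; c = 'lime'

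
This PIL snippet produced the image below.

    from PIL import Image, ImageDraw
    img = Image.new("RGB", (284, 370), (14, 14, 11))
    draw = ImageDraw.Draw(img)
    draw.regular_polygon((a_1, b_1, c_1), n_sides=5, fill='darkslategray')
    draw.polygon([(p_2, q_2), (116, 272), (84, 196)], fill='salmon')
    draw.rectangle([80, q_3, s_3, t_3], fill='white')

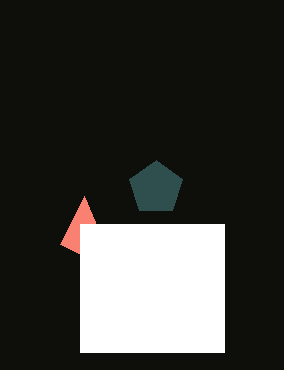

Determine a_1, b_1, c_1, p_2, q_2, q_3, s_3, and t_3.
a_1 = 156, b_1 = 188, c_1 = 28, p_2 = 60, q_2 = 244, q_3 = 224, s_3 = 224, t_3 = 352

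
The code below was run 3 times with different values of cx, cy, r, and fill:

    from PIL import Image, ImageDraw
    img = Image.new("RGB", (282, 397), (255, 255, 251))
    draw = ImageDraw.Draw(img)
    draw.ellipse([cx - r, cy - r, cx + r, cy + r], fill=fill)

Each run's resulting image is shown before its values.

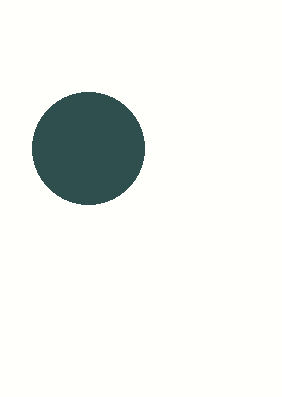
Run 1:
cx = 88; cy = 148; r = 56; fill = 'darkslategray'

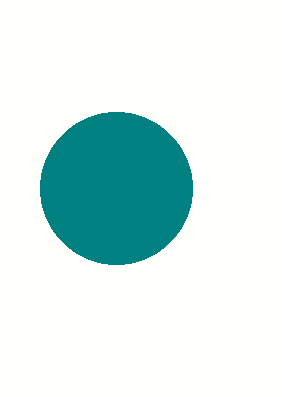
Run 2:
cx = 116
cy = 188
r = 76
fill = 'teal'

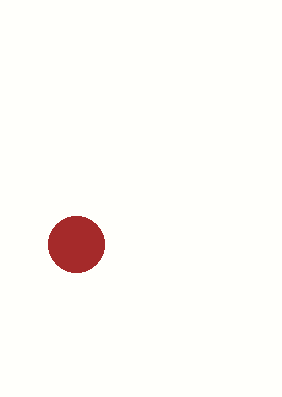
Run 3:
cx = 76; cy = 244; r = 28; fill = 'brown'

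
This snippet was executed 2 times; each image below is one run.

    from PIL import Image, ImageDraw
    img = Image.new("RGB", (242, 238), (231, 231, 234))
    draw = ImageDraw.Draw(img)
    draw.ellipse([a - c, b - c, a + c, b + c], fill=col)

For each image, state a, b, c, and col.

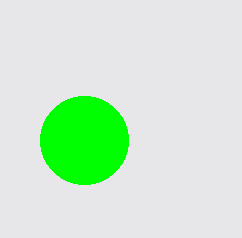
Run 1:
a = 84, b = 140, c = 44, col = 'lime'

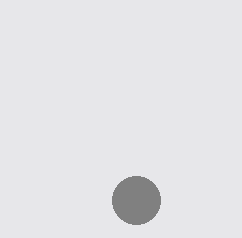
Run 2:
a = 136, b = 200, c = 24, col = 'gray'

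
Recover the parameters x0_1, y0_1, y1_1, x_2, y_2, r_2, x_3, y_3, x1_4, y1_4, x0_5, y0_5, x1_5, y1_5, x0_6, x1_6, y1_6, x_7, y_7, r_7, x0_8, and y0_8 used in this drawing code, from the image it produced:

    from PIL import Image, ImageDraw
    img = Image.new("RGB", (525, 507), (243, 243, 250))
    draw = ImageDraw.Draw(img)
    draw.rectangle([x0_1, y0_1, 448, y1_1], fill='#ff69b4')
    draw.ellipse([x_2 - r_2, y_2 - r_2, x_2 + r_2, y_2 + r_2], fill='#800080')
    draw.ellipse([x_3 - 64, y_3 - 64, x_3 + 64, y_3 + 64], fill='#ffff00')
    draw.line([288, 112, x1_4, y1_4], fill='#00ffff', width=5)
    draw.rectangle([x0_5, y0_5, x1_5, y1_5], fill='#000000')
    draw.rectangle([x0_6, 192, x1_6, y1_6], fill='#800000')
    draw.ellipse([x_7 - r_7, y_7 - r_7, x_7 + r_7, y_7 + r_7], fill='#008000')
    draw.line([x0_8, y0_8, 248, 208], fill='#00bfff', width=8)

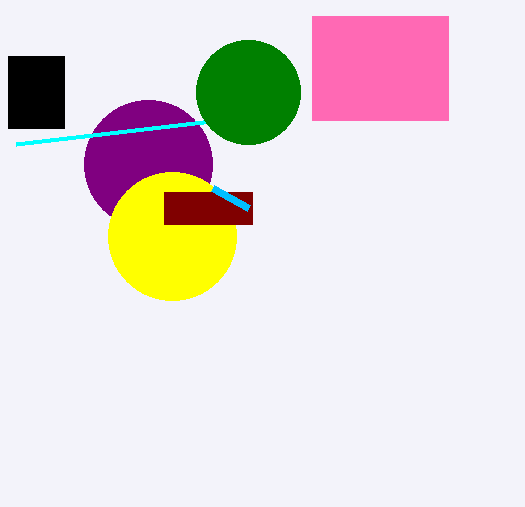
x0_1 = 312; y0_1 = 16; y1_1 = 120; x_2 = 148; y_2 = 164; r_2 = 64; x_3 = 172; y_3 = 236; x1_4 = 16; y1_4 = 144; x0_5 = 8; y0_5 = 56; x1_5 = 64; y1_5 = 128; x0_6 = 164; x1_6 = 252; y1_6 = 224; x_7 = 248; y_7 = 92; r_7 = 52; x0_8 = 212; y0_8 = 188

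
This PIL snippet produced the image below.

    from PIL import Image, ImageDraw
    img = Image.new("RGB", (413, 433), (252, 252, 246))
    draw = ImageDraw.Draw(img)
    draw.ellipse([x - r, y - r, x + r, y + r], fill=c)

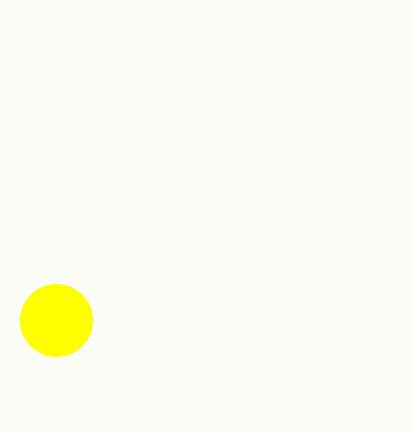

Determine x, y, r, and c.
x = 56; y = 320; r = 36; c = 'yellow'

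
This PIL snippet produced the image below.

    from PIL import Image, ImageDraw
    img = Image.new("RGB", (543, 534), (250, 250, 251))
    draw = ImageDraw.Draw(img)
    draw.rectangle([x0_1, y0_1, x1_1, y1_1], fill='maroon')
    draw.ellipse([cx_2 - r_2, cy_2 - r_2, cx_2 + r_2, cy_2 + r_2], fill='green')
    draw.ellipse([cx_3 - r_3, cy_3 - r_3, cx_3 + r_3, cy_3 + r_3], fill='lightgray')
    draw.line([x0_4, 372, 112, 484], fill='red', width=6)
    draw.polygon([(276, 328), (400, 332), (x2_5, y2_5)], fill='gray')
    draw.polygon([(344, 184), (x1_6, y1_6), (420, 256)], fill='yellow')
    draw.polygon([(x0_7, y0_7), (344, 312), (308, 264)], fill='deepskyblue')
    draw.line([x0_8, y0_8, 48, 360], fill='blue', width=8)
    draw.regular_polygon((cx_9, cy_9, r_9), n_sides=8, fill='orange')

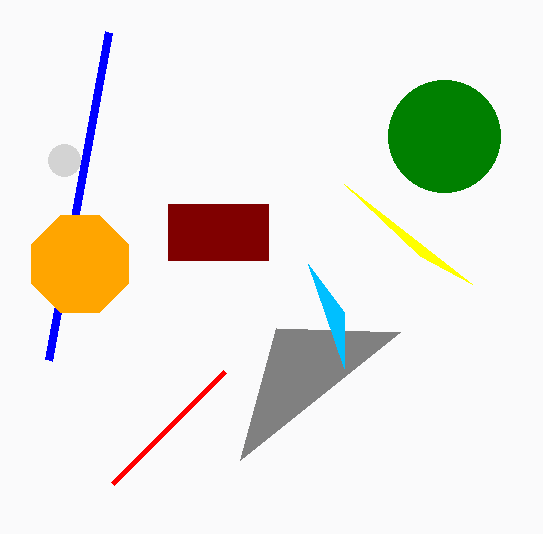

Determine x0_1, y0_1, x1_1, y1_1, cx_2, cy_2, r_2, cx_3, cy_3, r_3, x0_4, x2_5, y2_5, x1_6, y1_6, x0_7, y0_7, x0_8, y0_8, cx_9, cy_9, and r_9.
x0_1 = 168; y0_1 = 204; x1_1 = 268; y1_1 = 260; cx_2 = 444; cy_2 = 136; r_2 = 56; cx_3 = 64; cy_3 = 160; r_3 = 16; x0_4 = 224; x2_5 = 240; y2_5 = 460; x1_6 = 472; y1_6 = 284; x0_7 = 344; y0_7 = 368; x0_8 = 108; y0_8 = 32; cx_9 = 80; cy_9 = 264; r_9 = 52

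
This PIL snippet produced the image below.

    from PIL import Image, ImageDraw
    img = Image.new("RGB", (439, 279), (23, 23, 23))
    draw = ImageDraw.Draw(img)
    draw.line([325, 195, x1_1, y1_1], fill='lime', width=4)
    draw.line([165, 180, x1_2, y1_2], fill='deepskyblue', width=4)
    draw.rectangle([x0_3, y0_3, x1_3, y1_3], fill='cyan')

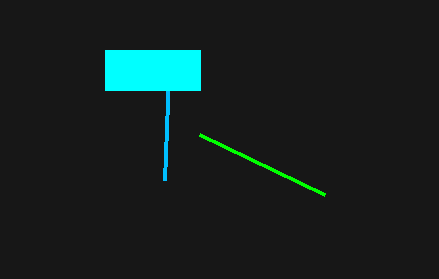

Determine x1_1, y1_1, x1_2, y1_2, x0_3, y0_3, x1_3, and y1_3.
x1_1 = 200; y1_1 = 135; x1_2 = 170; y1_2 = 50; x0_3 = 105; y0_3 = 50; x1_3 = 200; y1_3 = 90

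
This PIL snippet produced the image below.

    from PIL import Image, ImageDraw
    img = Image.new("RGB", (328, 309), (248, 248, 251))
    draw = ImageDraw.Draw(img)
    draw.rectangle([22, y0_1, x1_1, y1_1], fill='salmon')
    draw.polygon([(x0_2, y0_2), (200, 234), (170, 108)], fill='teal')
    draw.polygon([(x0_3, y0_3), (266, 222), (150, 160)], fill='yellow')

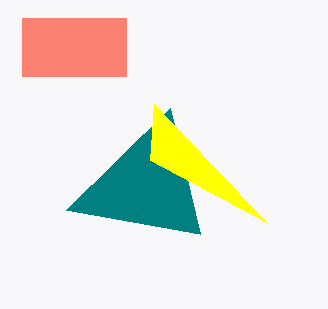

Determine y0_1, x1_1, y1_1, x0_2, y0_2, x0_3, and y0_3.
y0_1 = 18; x1_1 = 126; y1_1 = 76; x0_2 = 66; y0_2 = 210; x0_3 = 154; y0_3 = 104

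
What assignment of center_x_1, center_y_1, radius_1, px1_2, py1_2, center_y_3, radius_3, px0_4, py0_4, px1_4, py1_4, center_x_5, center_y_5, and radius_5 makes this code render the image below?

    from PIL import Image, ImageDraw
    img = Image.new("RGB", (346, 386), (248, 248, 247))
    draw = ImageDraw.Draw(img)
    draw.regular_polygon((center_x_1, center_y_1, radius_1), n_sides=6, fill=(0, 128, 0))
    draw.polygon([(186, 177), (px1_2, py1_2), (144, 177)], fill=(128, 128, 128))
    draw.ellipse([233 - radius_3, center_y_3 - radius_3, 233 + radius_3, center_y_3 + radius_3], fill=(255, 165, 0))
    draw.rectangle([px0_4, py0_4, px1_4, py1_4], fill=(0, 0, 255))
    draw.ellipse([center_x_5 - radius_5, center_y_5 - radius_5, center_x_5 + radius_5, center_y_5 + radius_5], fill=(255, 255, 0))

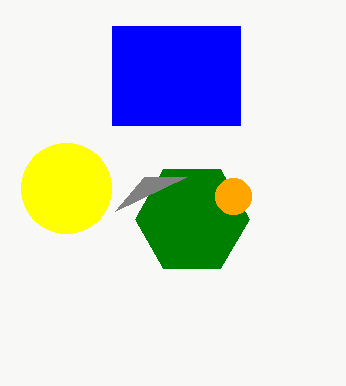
center_x_1 = 192; center_y_1 = 219; radius_1 = 57; px1_2 = 115; py1_2 = 211; center_y_3 = 196; radius_3 = 18; px0_4 = 112; py0_4 = 26; px1_4 = 240; py1_4 = 125; center_x_5 = 66; center_y_5 = 188; radius_5 = 45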